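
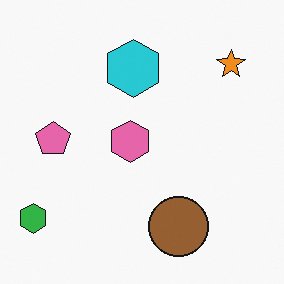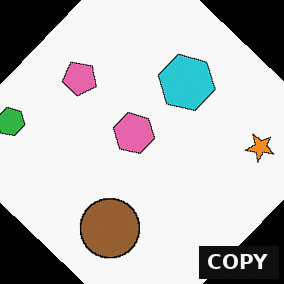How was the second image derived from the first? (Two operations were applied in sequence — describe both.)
The second image is the first rotated clockwise by a large amount — several tens of degrees, then watermarked with the text "COPY" in the lower-right corner.

Every shape is tilted by the same angle and the image corners show triangular fill wedges — a whole-image rotation by a non-right angle. A dark label reading "COPY" appears in the lower-right corner.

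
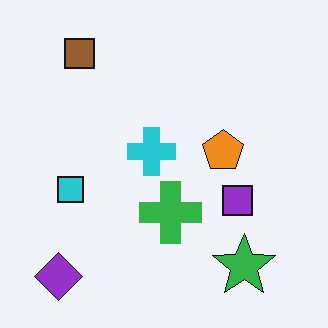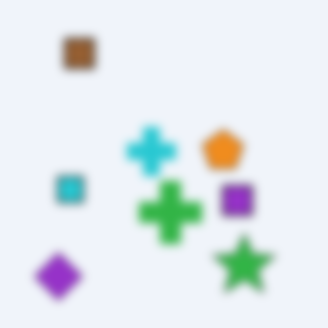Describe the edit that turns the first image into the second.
This is the original image moderately blurred.

Shape edges and outlines are uniformly softened across the whole image.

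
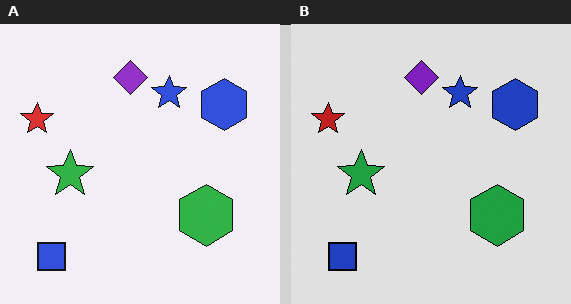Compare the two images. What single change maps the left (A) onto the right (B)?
This is the original image posterized to a reduced palette.

Each flat color has snapped to a coarser quantized level — most visibly, the near-white background has dropped to a flat grey.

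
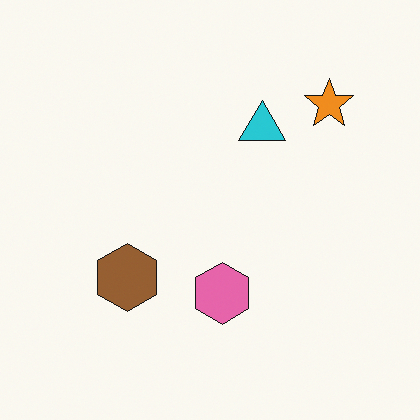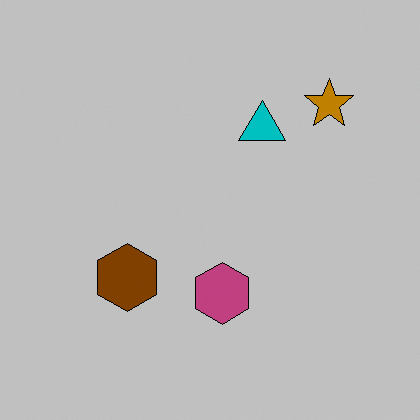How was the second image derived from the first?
This is the original image heavily posterized to just a handful of flat colors.

Each flat color has snapped to a coarser quantized level — most visibly, the near-white background has dropped to a flat grey.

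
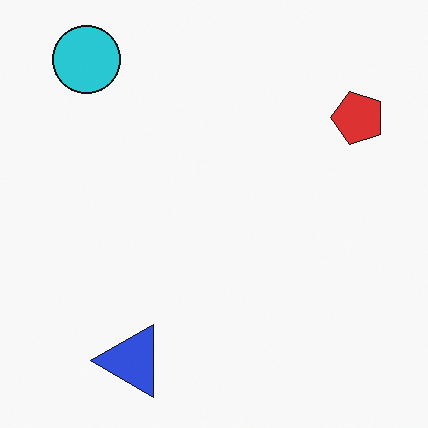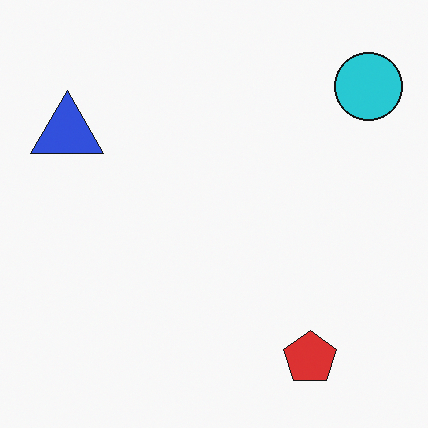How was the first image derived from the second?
The transformation is: rotated 90° counter-clockwise.

The cyan circle sits in the top-right of the second image and the top-left of the first — consistent with a whole-image 90° counter-clockwise rotation.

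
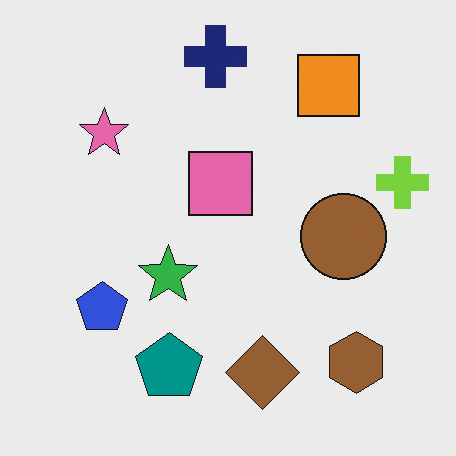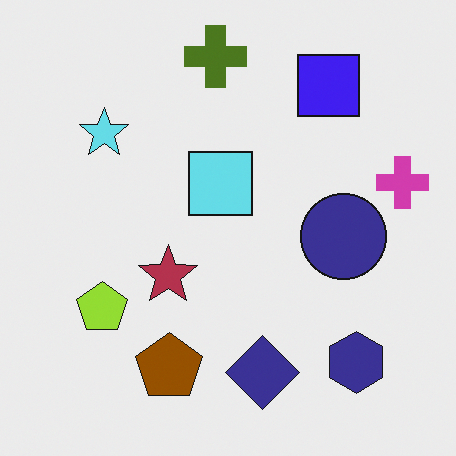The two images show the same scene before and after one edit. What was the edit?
The transformation is: hue-shifted by a large amount.

Every shape's color has rotated by the same amount around the hue wheel — a uniform hue shift.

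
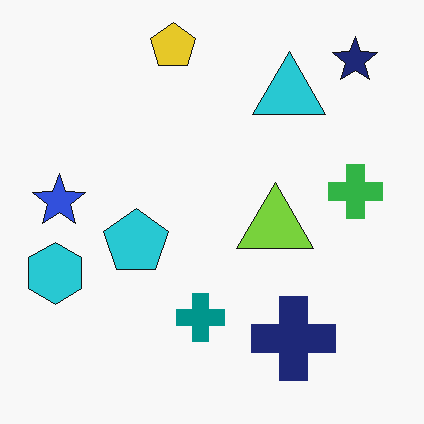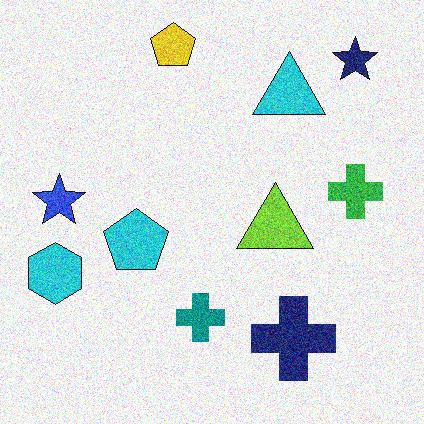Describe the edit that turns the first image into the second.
The image was degraded with strong gaussian noise.

Random speckle covers the whole image, including the flat background.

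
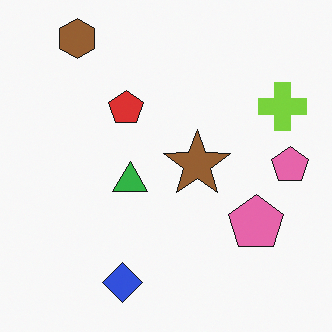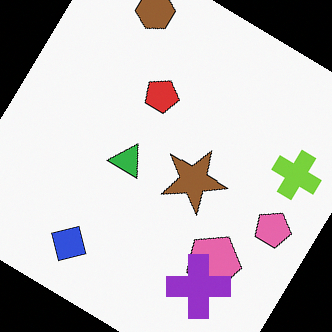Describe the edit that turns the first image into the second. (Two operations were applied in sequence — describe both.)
The transformation is: rotated clockwise by a large amount — several tens of degrees, then overlaid with an additional purple cross.

Every shape is tilted by the same angle and the image corners show triangular fill wedges — a whole-image rotation by a non-right angle. A purple cross appears in the second image that is absent from the first.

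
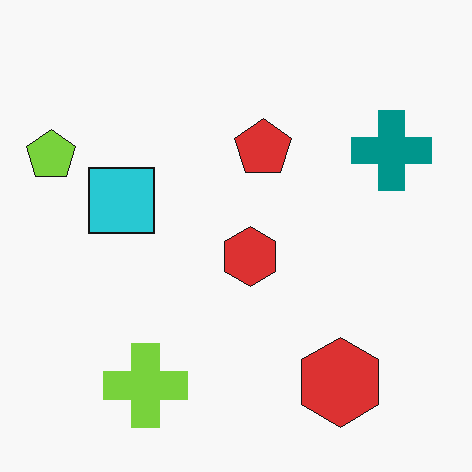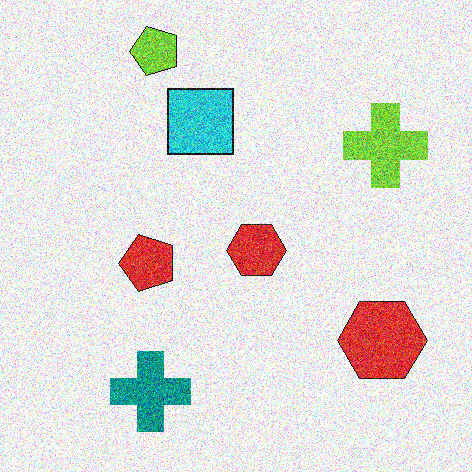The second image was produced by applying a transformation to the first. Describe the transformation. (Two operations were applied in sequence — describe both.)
The transformation is: transposed (reflected across the top-left ↔ bottom-right diagonal), then degraded with a thick layer of grain.

Shapes have swapped their row and column positions — what was in the top-right is now in the bottom-left — a diagonal reflection. Random speckle covers the whole image, including the flat background.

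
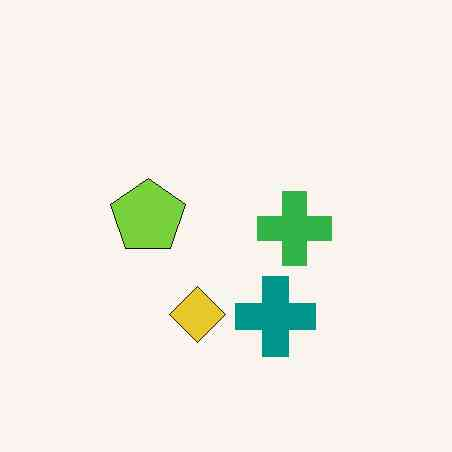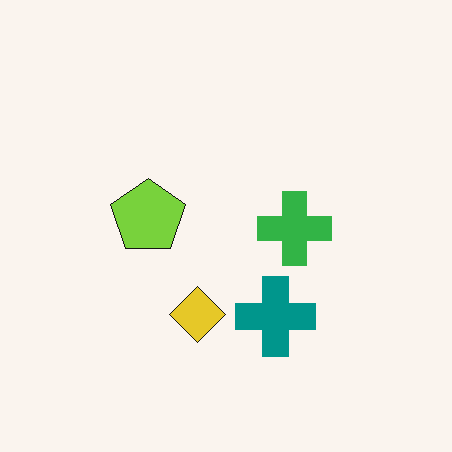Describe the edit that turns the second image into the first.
The image was JPEG-compressed with visible artifacts.

Blocky 8×8 compression artifacts appear around shape edges and the flat background shows ringing — characteristic JPEG degradation.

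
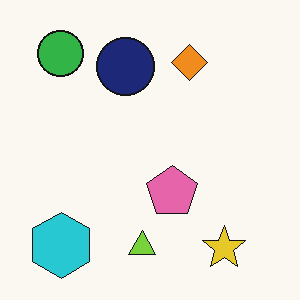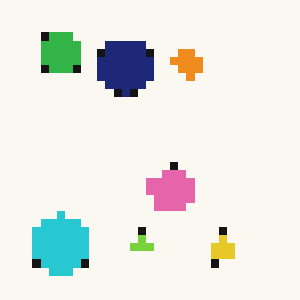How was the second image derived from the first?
The image was moderately pixelated.

Shapes are reduced to large square blocks; fine edges and outlines are lost — a downscale-then-upscale (mosaic) effect.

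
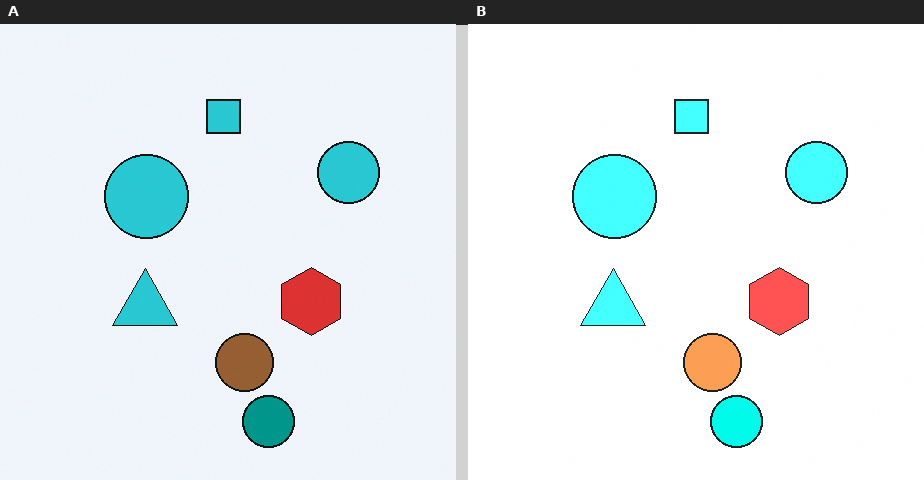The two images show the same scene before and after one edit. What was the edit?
The image was noticeably brightened.

Every pixel — background and shapes alike — is uniformly brightened.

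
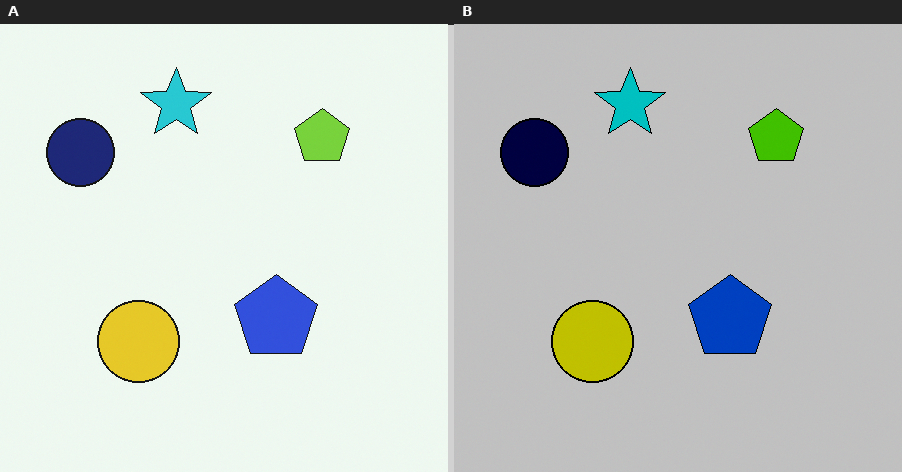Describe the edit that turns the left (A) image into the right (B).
The image was aggressively posterized.

Each flat color has snapped to a coarser quantized level — most visibly, the near-white background has dropped to a flat grey.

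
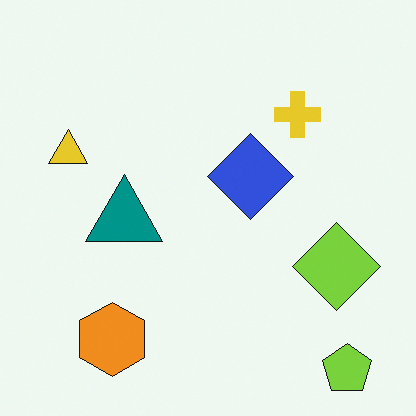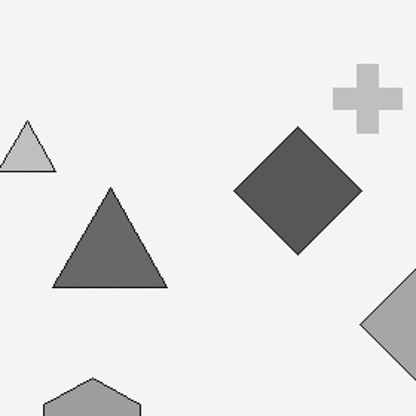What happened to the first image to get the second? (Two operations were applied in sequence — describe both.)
It was cropped slightly and scaled back up, then converted to grayscale.

The visible shapes are larger and the field of view is narrower; shapes near the original edges may be partly or wholly outside the frame — a crop-and-rescale. All color is removed — every shape is now a shade of grey.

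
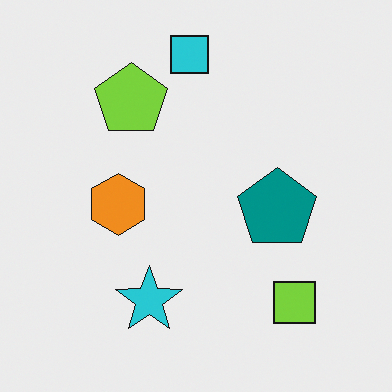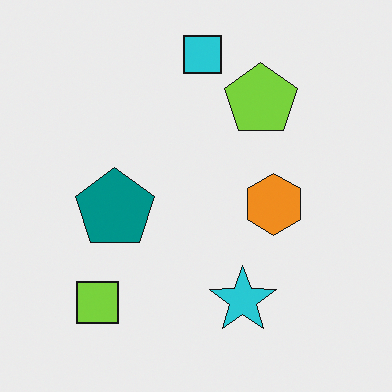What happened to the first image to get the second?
The second image is the first flipped horizontally (left ↔ right).

The lime square is in the bottom-right of the first image and the bottom-left of the second — shapes on opposite sides of the vertical midline have swapped in a mirror flip.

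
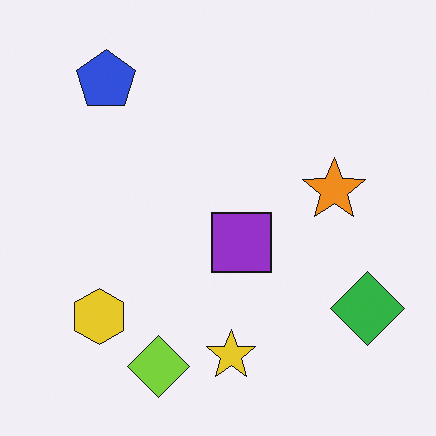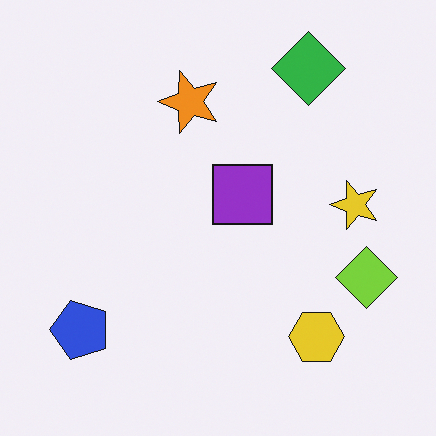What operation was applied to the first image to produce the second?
It was rotated 90° counter-clockwise.

The blue pentagon sits in the top-left of the first image and the bottom-left of the second — consistent with a whole-image 90° counter-clockwise rotation.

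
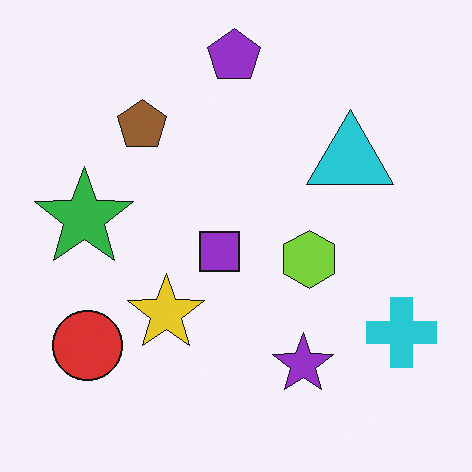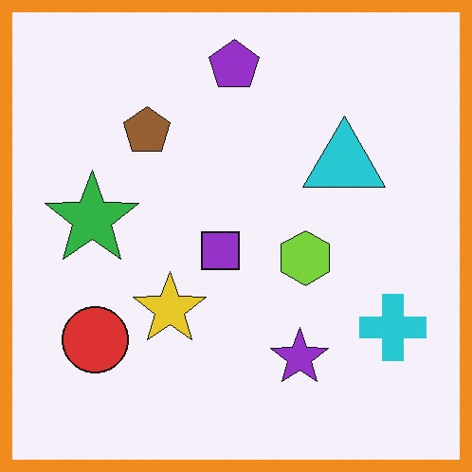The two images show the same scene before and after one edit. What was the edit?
The second image is the first framed with a orange border.

A solid orange frame runs around the edge of the second image, with the content slightly shrunk inside it.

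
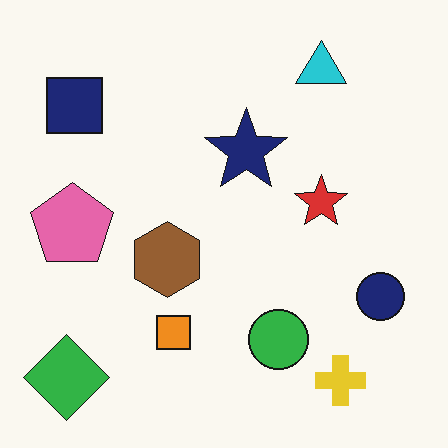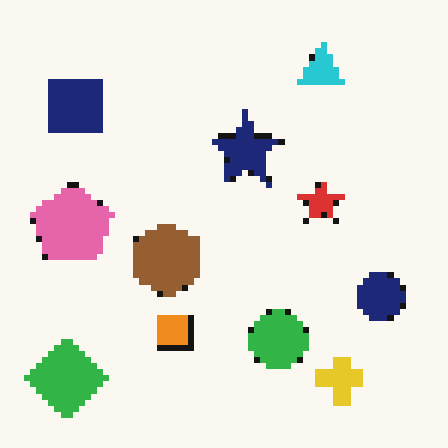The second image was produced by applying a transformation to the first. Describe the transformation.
It was pixelated into visible square blocks.

Shapes are reduced to large square blocks; fine edges and outlines are lost — a downscale-then-upscale (mosaic) effect.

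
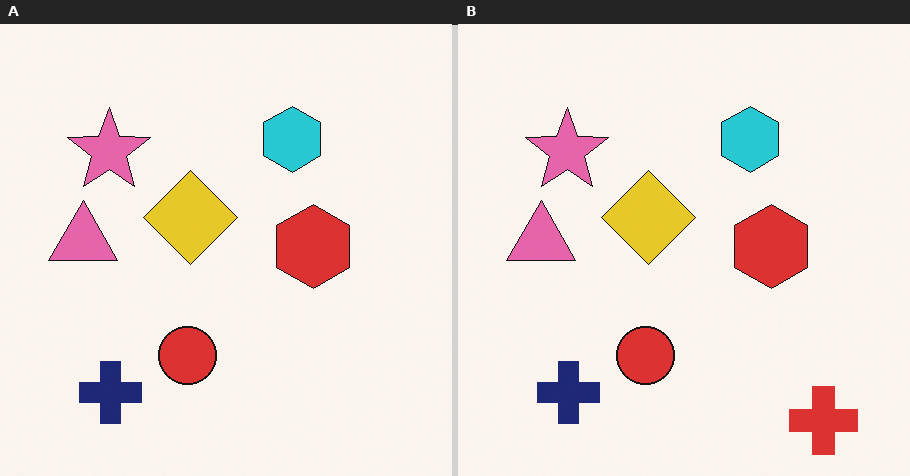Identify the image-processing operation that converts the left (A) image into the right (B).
The image was overlaid with an additional red cross.

A red cross appears in the right (B) image that is absent from the left (A).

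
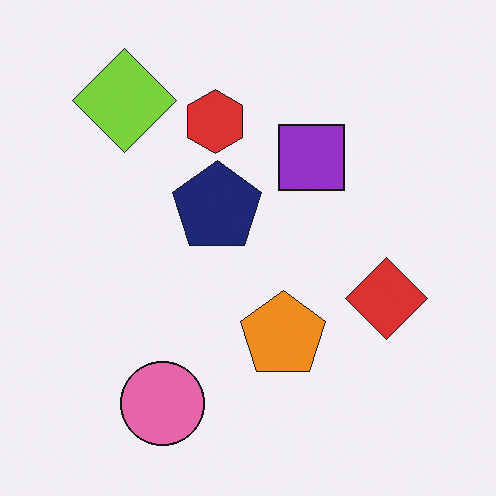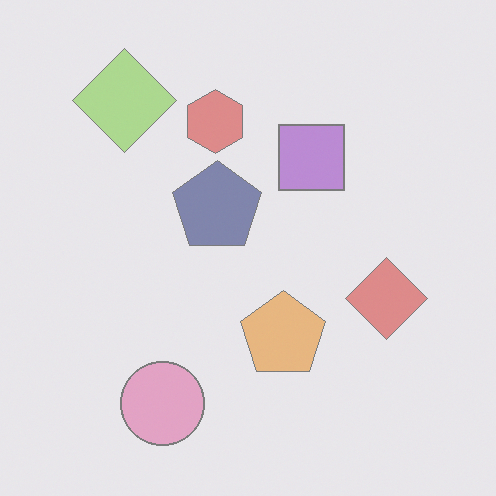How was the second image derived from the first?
The transformation is: given much lower contrast.

Tones are pushed toward mid-grey across the whole image — a global contrast change.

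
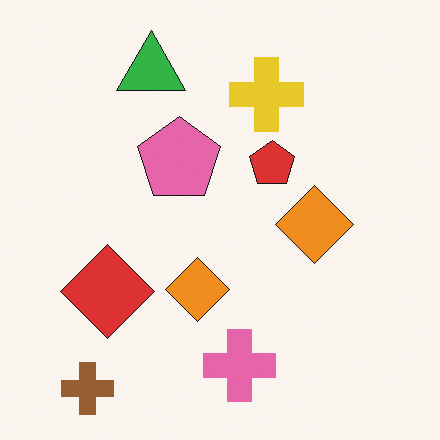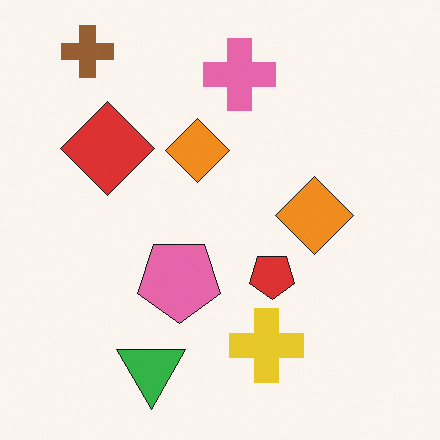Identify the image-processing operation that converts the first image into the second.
It was flipped vertically (top ↔ bottom).

The brown cross is in the bottom-left of the first image and the top-left of the second — shapes on opposite sides of the horizontal midline have swapped in a mirror flip.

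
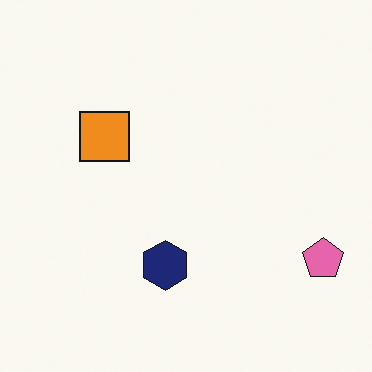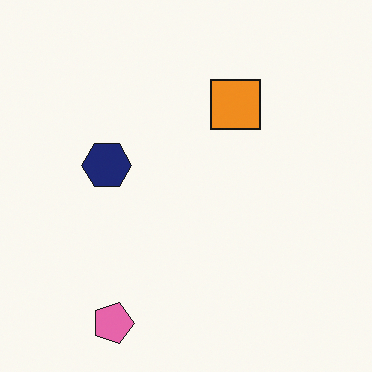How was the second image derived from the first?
It was rotated 90° clockwise.

The pink pentagon sits in the bottom-right of the first image and the bottom-left of the second — consistent with a whole-image 90° clockwise rotation.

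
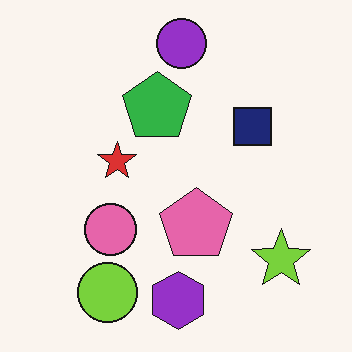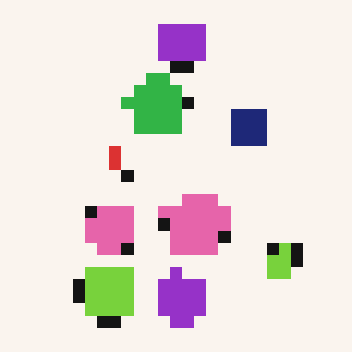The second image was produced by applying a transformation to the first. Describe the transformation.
The transformation is: coarsely pixelated.

Shapes are reduced to large square blocks; fine edges and outlines are lost — a downscale-then-upscale (mosaic) effect.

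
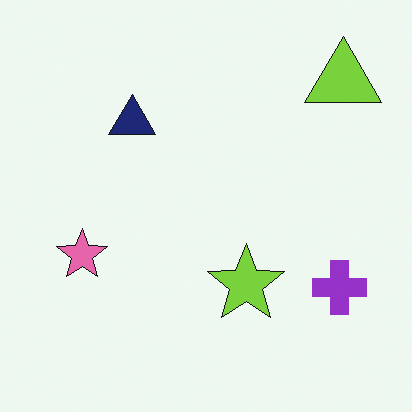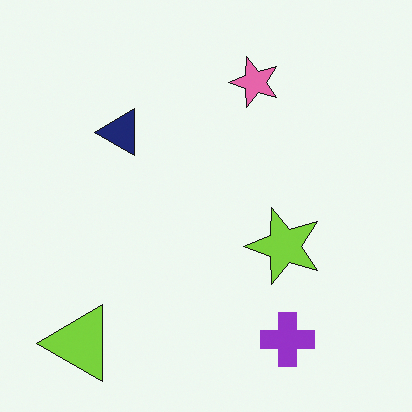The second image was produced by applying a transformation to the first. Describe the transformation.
The image was transposed (reflected across the top-left ↔ bottom-right diagonal).

Shapes have swapped their row and column positions — what was in the top-right is now in the bottom-left — a diagonal reflection.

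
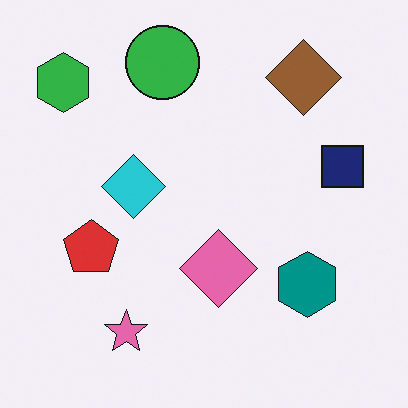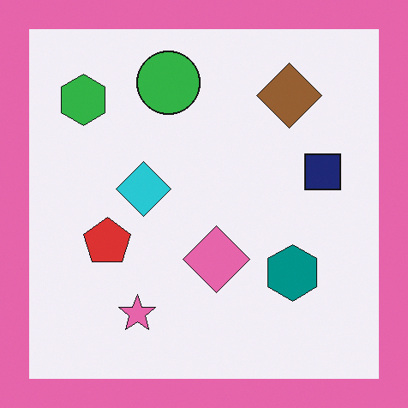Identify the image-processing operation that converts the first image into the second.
The second image is the first framed with a pink border.

A solid pink frame runs around the edge of the second image, with the content slightly shrunk inside it.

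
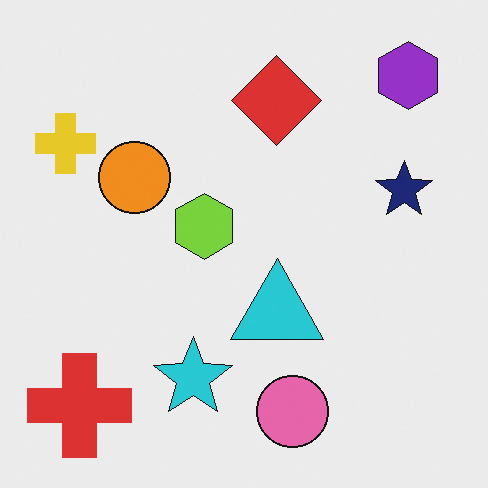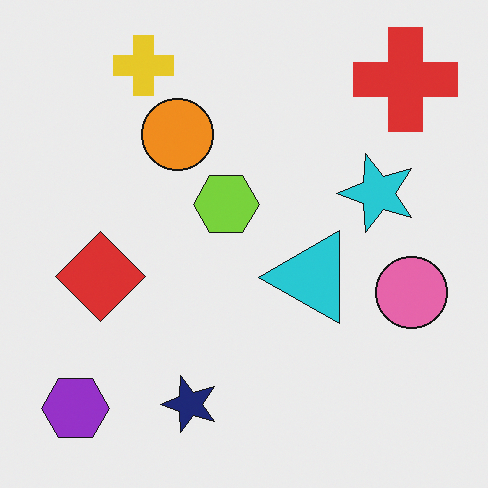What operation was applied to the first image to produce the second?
The transformation is: transposed (reflected across the top-left ↔ bottom-right diagonal).

Shapes have swapped their row and column positions — what was in the top-right is now in the bottom-left — a diagonal reflection.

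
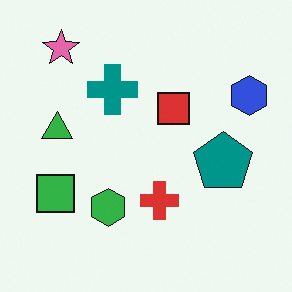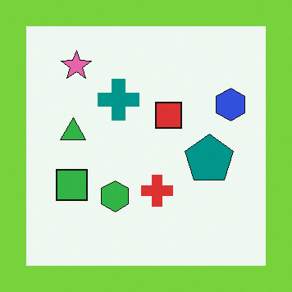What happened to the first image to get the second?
The second image is the first framed with a lime border.

A solid lime frame runs around the edge of the second image, with the content slightly shrunk inside it.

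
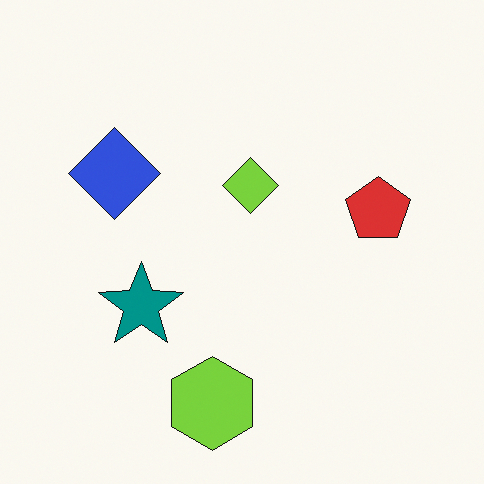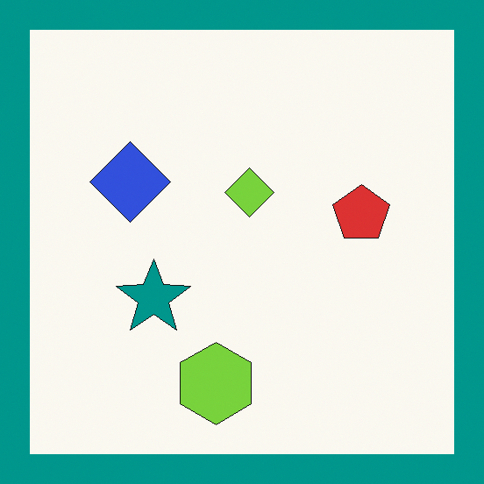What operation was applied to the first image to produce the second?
The second image is the first framed with a teal border.

A solid teal frame runs around the edge of the second image, with the content slightly shrunk inside it.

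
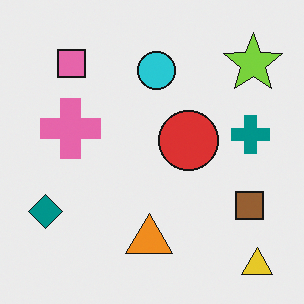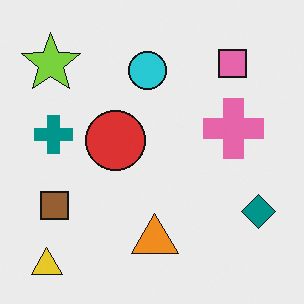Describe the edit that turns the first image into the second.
This is the original image flipped horizontally (left ↔ right).

The teal diamond is in the bottom-left of the first image and the bottom-right of the second — shapes on opposite sides of the vertical midline have swapped in a mirror flip.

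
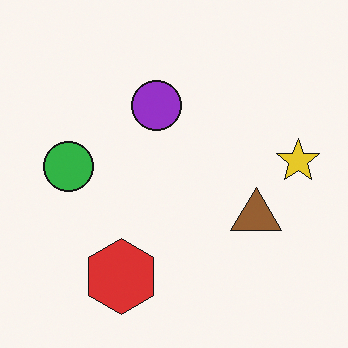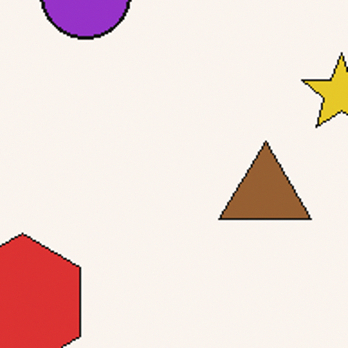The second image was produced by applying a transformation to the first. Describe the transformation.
Cropped tightly and scaled back up.

The visible shapes are larger and the field of view is narrower; shapes near the original edges may be partly or wholly outside the frame — a crop-and-rescale.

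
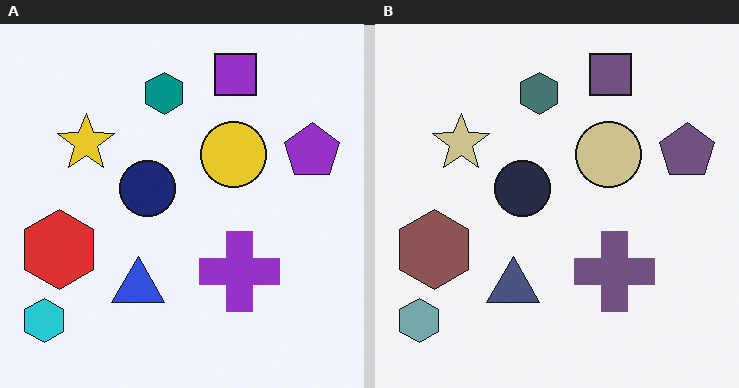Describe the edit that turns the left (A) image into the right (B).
The right (B) image is the left (A) heavily desaturated.

All colors are more muted and greyish — a global saturation change.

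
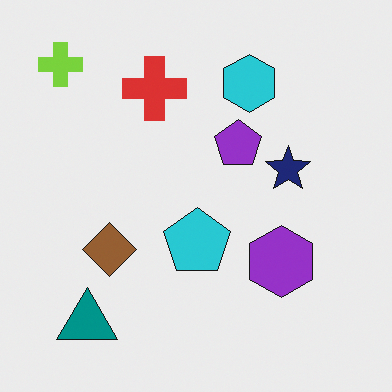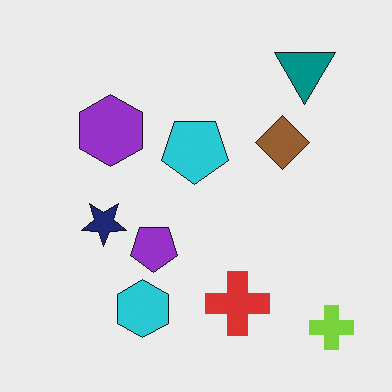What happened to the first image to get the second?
Rotated 180°.

The lime cross sits in the top-left of the first image and the bottom-right of the second — consistent with a whole-image 180° rotation.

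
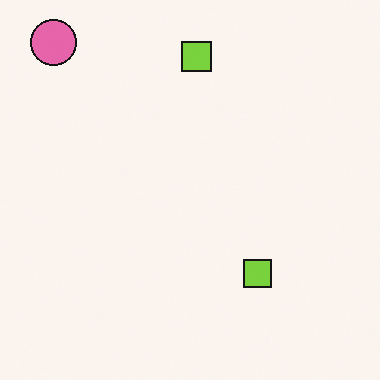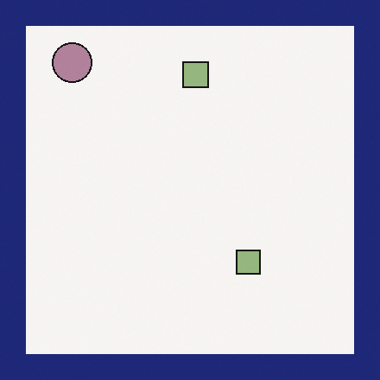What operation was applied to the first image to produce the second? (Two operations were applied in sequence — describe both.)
This is the original image heavily desaturated, then framed with a navy border.

All colors are more muted and greyish — a global saturation change. A solid navy frame runs around the edge of the second image, with the content slightly shrunk inside it.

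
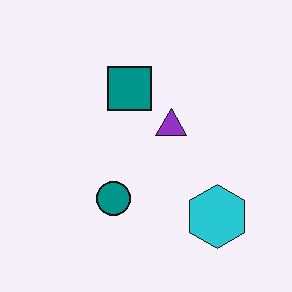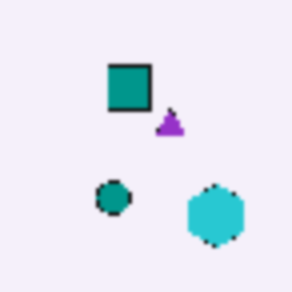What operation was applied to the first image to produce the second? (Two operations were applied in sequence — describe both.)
Mildly pixelated, then slightly softened.

Shapes are reduced to large square blocks; fine edges and outlines are lost — a downscale-then-upscale (mosaic) effect. Shape edges and outlines are uniformly softened across the whole image.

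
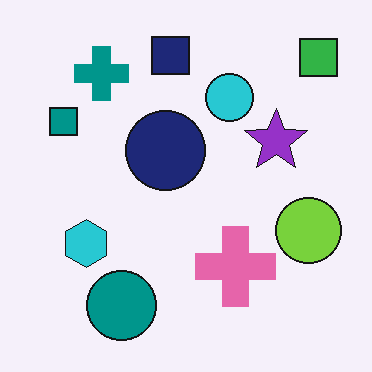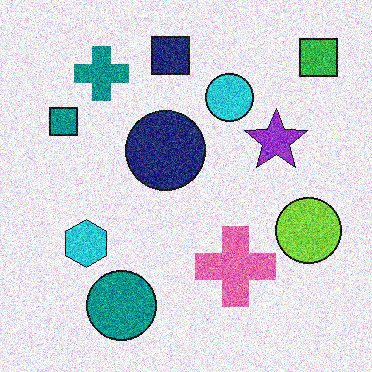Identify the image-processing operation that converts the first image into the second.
It was degraded with a thick layer of grain.

Random speckle covers the whole image, including the flat background.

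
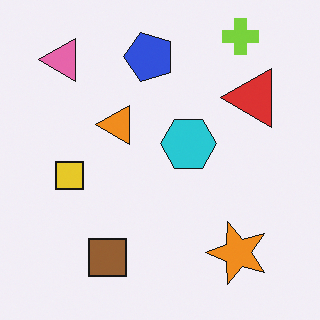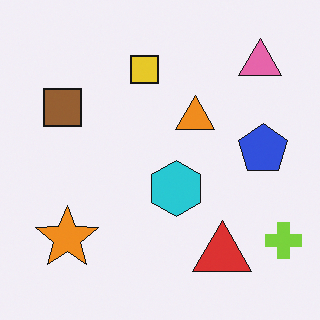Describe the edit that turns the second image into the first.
Rotated 90° counter-clockwise.

The lime cross sits in the bottom-right of the second image and the top-right of the first — consistent with a whole-image 90° counter-clockwise rotation.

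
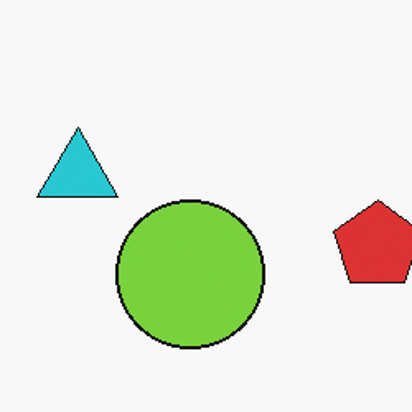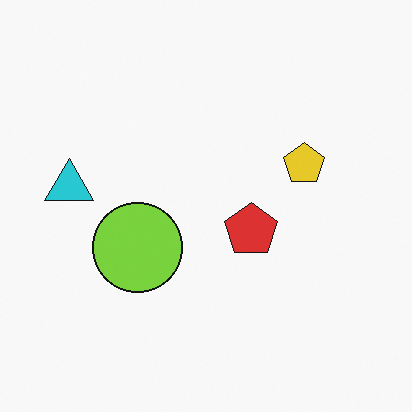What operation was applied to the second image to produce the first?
Cropped tightly and scaled back up.

The visible shapes are larger and the field of view is narrower; shapes near the original edges may be partly or wholly outside the frame — a crop-and-rescale.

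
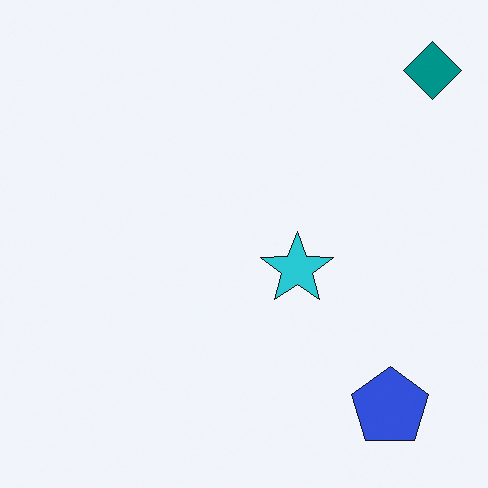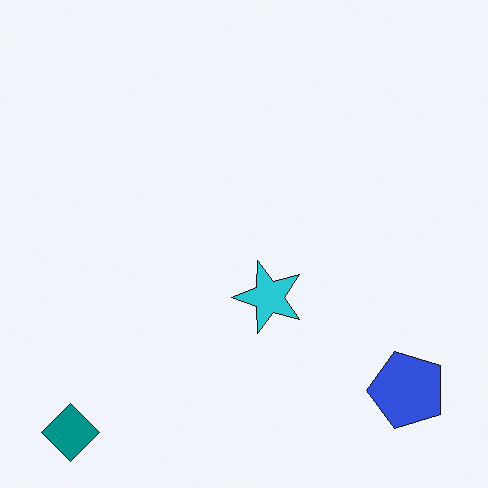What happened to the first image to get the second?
The second image is the first transposed (reflected across the top-left ↔ bottom-right diagonal).

Shapes have swapped their row and column positions — what was in the top-right is now in the bottom-left — a diagonal reflection.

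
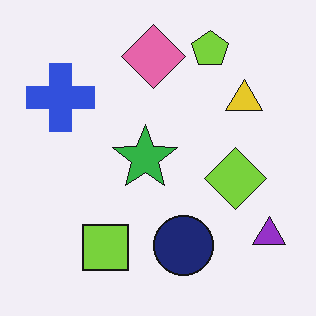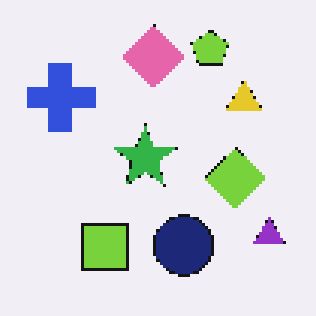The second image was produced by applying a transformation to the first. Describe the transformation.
The image was mildly pixelated.

Shapes are reduced to large square blocks; fine edges and outlines are lost — a downscale-then-upscale (mosaic) effect.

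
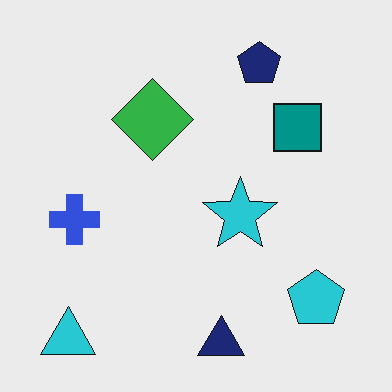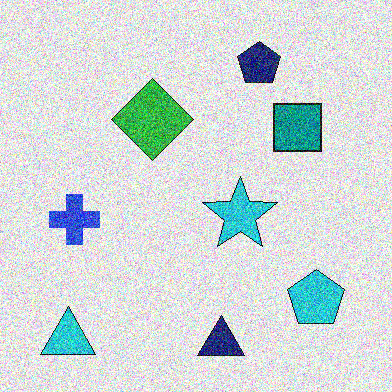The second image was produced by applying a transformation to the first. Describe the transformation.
The second image is the first degraded with a thick layer of grain.

Random speckle covers the whole image, including the flat background.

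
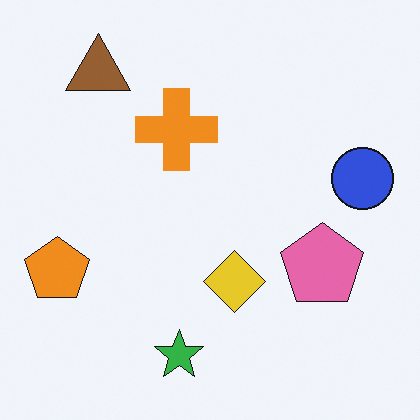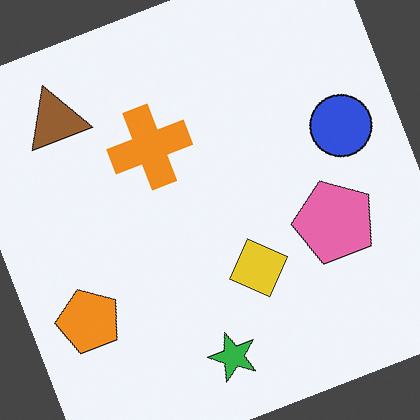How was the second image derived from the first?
This is the original image rotated counter-clockwise by a moderate amount.

Every shape is tilted by the same angle and the image corners show triangular fill wedges — a whole-image rotation by a non-right angle.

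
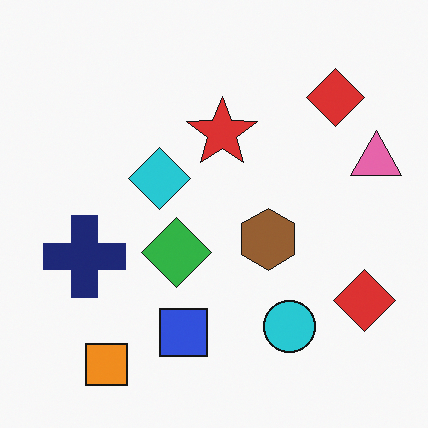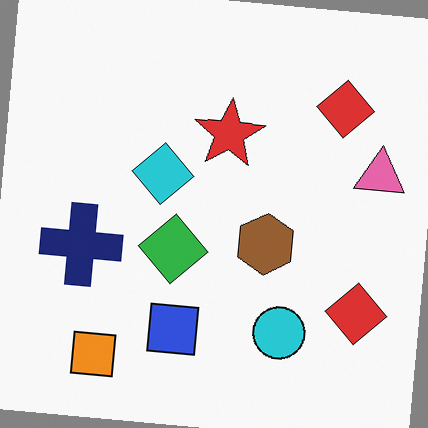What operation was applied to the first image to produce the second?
It was rotated clockwise by a slight angle.

Every shape is tilted by the same angle and the image corners show triangular fill wedges — a whole-image rotation by a non-right angle.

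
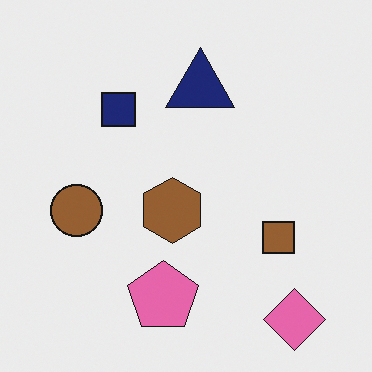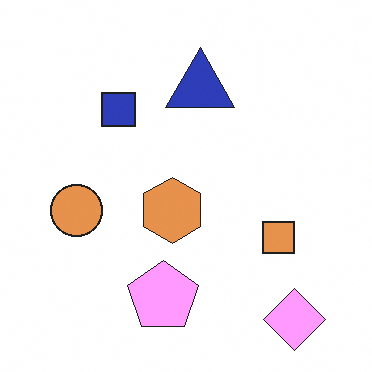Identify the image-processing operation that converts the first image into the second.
This is the original image substantially brightened.

Every pixel — background and shapes alike — is uniformly brightened.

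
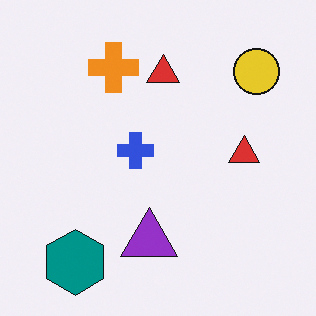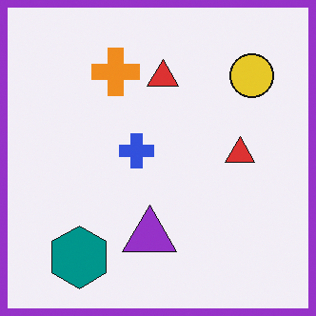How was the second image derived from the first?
Framed with a purple border.

A solid purple frame runs around the edge of the second image, with the content slightly shrunk inside it.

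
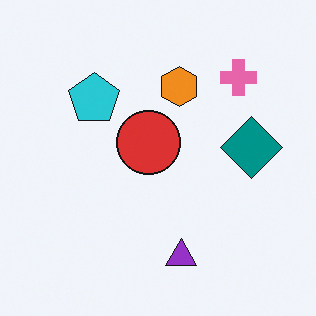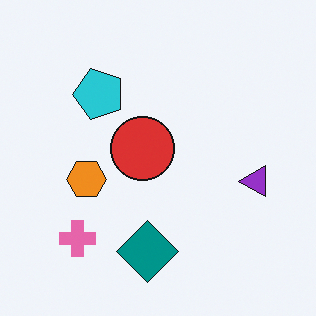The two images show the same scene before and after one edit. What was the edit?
The image was transposed (reflected across the top-left ↔ bottom-right diagonal).

Shapes have swapped their row and column positions — what was in the top-right is now in the bottom-left — a diagonal reflection.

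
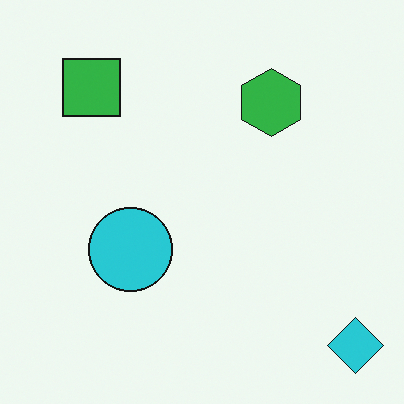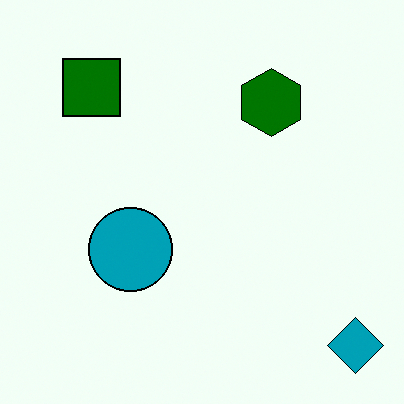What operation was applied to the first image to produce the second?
The image was given much higher contrast.

Tones are pushed away from mid-grey across the whole image — a global contrast change.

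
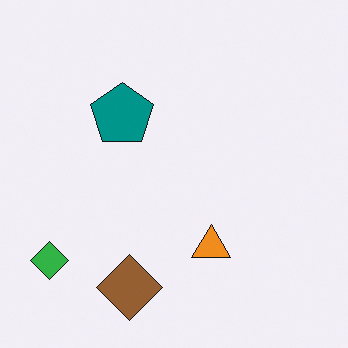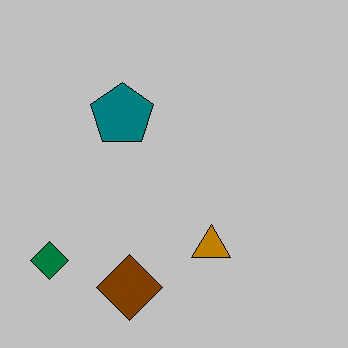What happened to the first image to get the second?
The transformation is: aggressively posterized.

Each flat color has snapped to a coarser quantized level — most visibly, the near-white background has dropped to a flat grey.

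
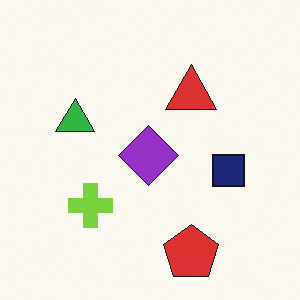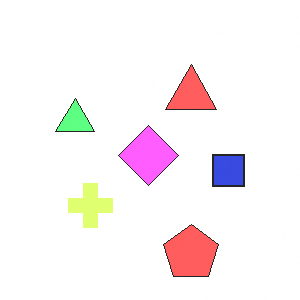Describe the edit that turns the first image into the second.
The second image is the first brightened a lot.

Every pixel — background and shapes alike — is uniformly brightened.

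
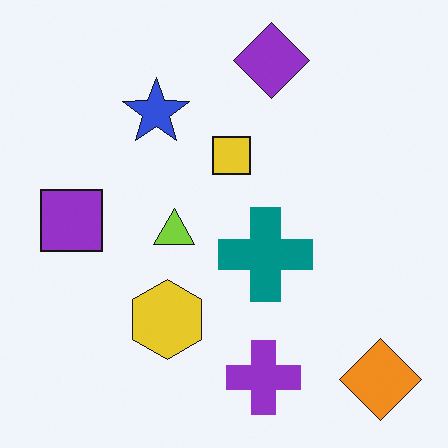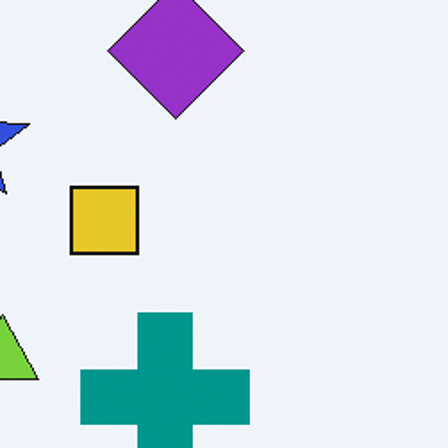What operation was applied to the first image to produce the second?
The second image is the first cropped tightly and scaled back up.

The visible shapes are larger and the field of view is narrower; shapes near the original edges may be partly or wholly outside the frame — a crop-and-rescale.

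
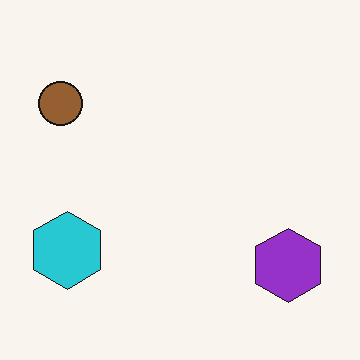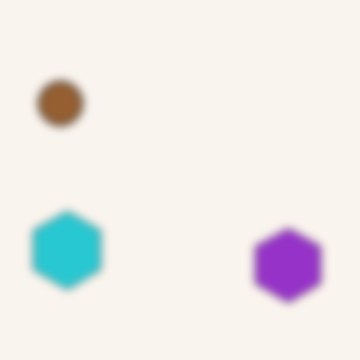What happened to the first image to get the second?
The image was noticeably gaussian-blurred.

Shape edges and outlines are uniformly softened across the whole image.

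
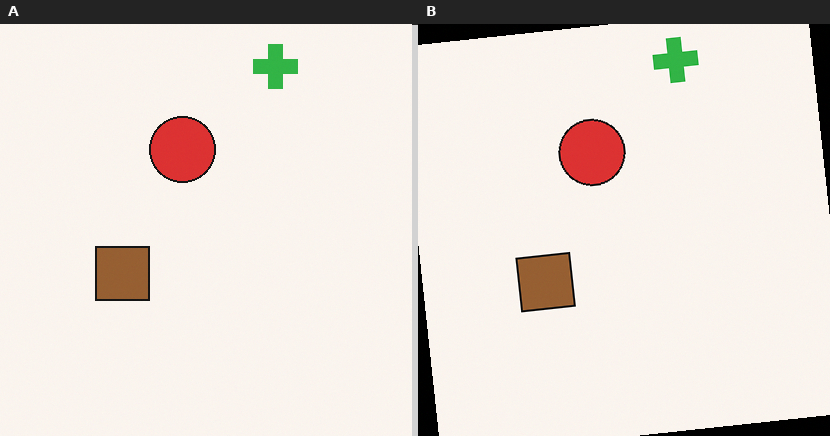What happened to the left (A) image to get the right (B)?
Rotated counter-clockwise by a small amount.

Every shape is tilted by the same angle and the image corners show triangular fill wedges — a whole-image rotation by a non-right angle.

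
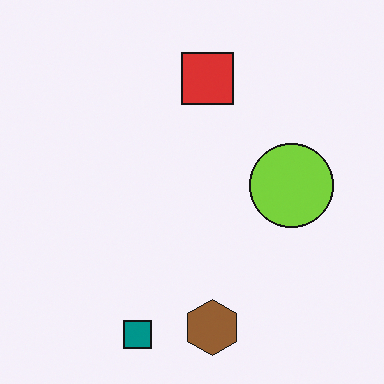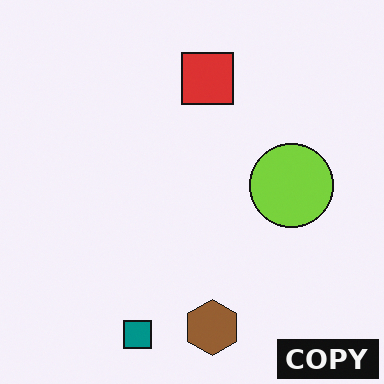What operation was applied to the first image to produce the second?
Watermarked with the text "COPY" in the lower-right corner.

A dark label reading "COPY" appears in the lower-right corner.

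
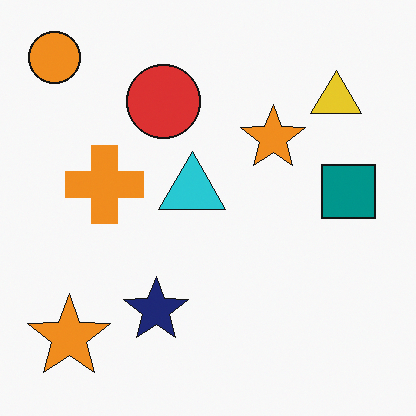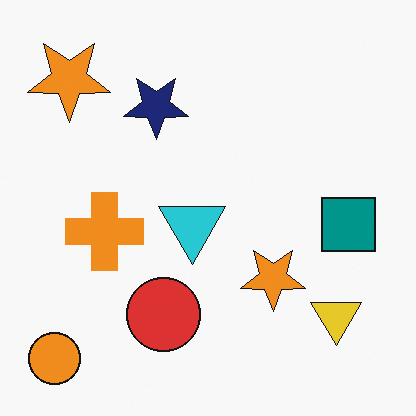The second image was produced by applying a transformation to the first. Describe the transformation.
The image was flipped vertically (top ↔ bottom).

The orange circle is in the top-left of the first image and the bottom-left of the second — shapes on opposite sides of the horizontal midline have swapped in a mirror flip.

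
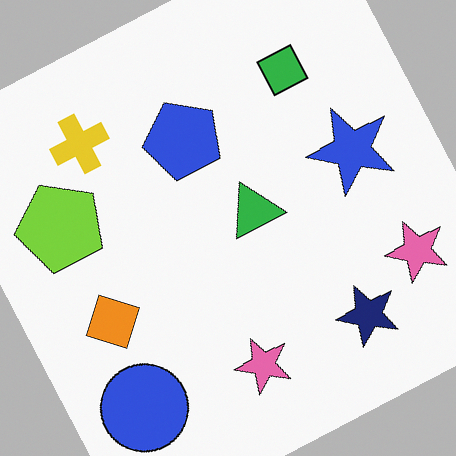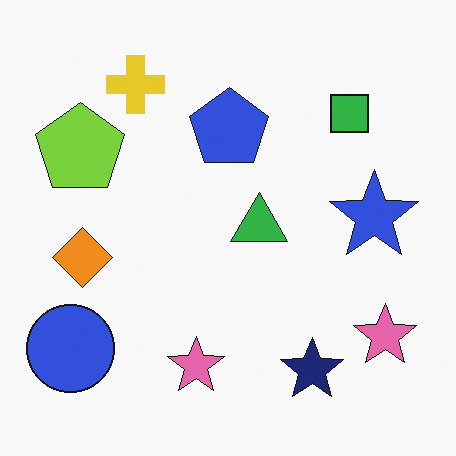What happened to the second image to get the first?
The transformation is: rotated counter-clockwise by a moderate amount.

Every shape is tilted by the same angle and the image corners show triangular fill wedges — a whole-image rotation by a non-right angle.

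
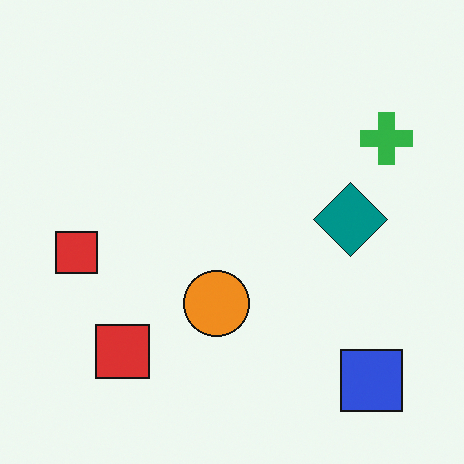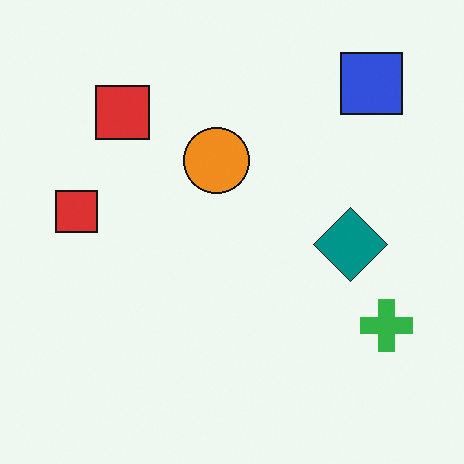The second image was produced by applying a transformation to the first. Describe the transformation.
Flipped vertically (top ↔ bottom).

The blue square is in the bottom-right of the first image and the top-right of the second — shapes on opposite sides of the horizontal midline have swapped in a mirror flip.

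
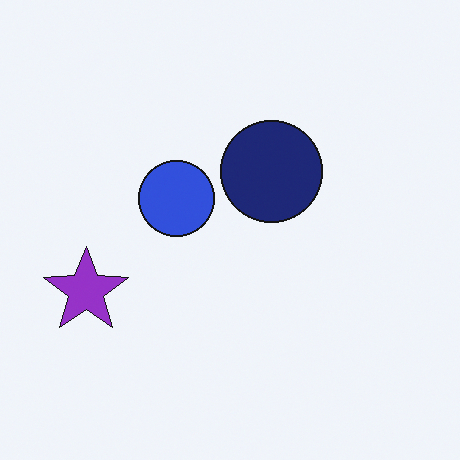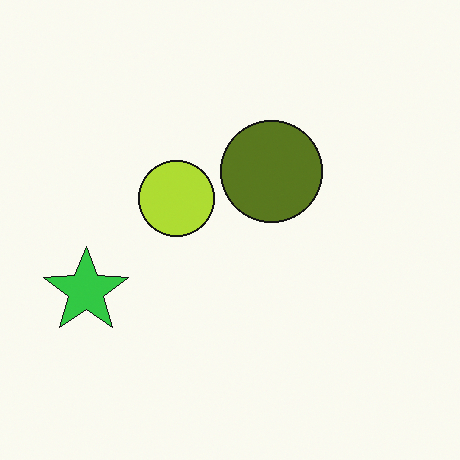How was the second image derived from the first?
Hue-shifted through roughly half the color wheel.

Every shape's color has rotated by the same amount around the hue wheel — a uniform hue shift.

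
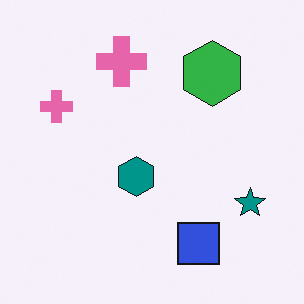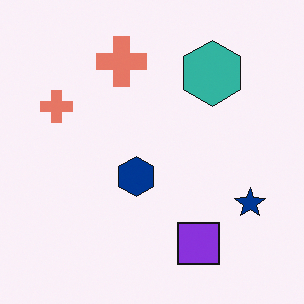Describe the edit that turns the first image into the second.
This is the original image hue-shifted slightly.

Every shape's color has rotated by the same amount around the hue wheel — a uniform hue shift.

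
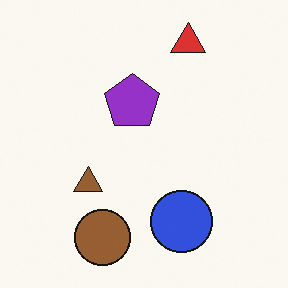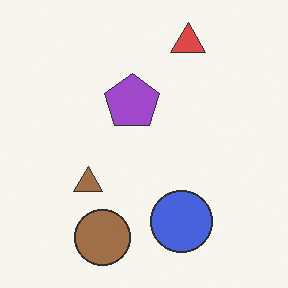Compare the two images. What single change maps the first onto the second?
The transformation is: given slightly reduced contrast.

Tones are pushed toward mid-grey across the whole image — a global contrast change.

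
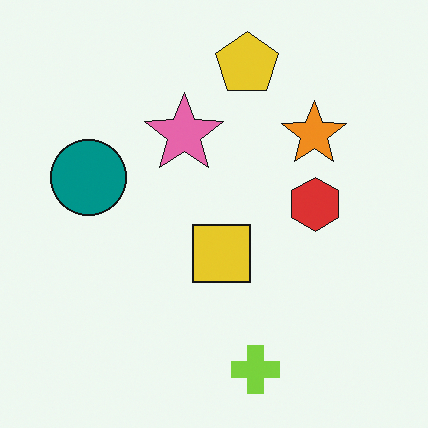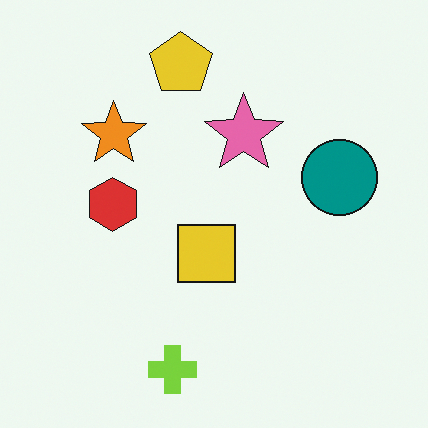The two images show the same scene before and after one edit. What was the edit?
The second image is the first flipped horizontally (left ↔ right).

The teal circle is in the left of the first image and the right of the second — shapes on opposite sides of the vertical midline have swapped in a mirror flip.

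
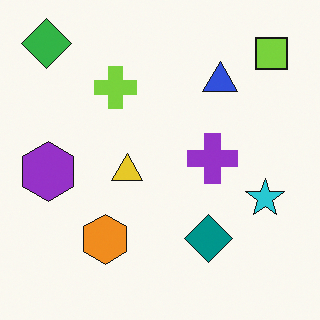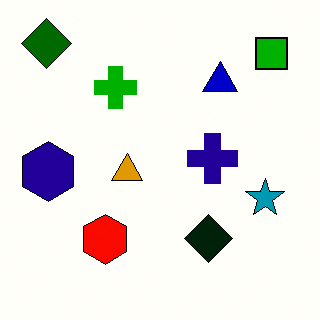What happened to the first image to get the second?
This is the original image given much higher contrast.

Tones are pushed away from mid-grey across the whole image — a global contrast change.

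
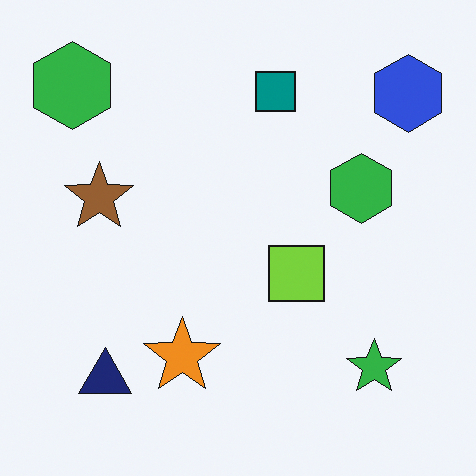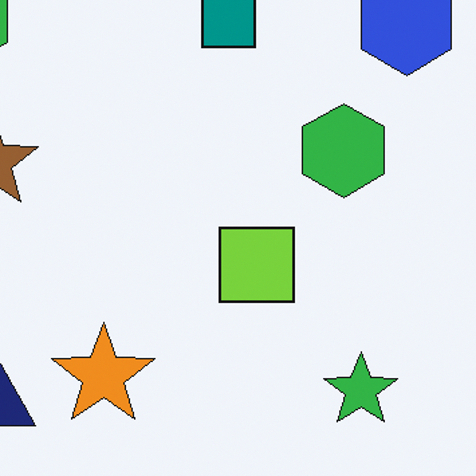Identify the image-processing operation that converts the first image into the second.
The second image is the first cropped slightly and scaled back up.

The visible shapes are larger and the field of view is narrower; shapes near the original edges may be partly or wholly outside the frame — a crop-and-rescale.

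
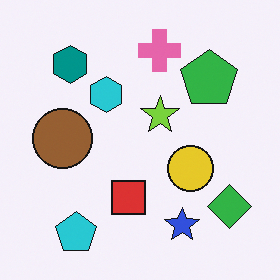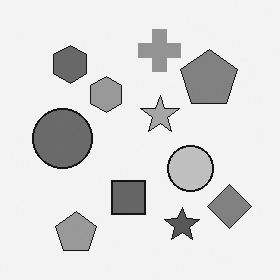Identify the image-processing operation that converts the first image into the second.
The transformation is: converted to grayscale.

All color is removed — every shape is now a shade of grey.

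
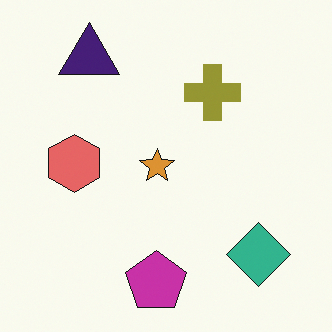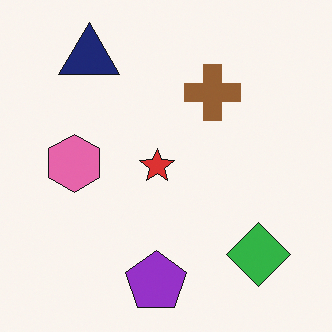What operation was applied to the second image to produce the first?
The image was hue-shifted by a small amount.

Every shape's color has rotated by the same amount around the hue wheel — a uniform hue shift.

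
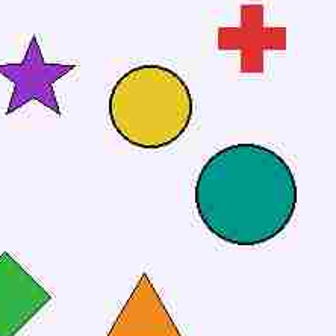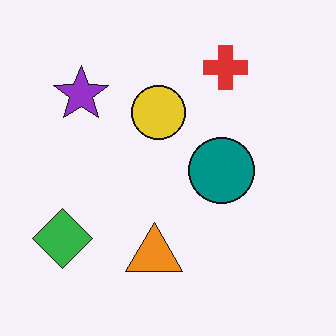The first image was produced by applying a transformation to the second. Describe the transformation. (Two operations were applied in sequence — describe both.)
Heavily JPEG-compressed with obvious blocking artifacts, then cropped to a modestly smaller region and rescaled.

Blocky 8×8 compression artifacts appear around shape edges and the flat background shows ringing — characteristic JPEG degradation. The visible shapes are larger and the field of view is narrower; shapes near the original edges may be partly or wholly outside the frame — a crop-and-rescale.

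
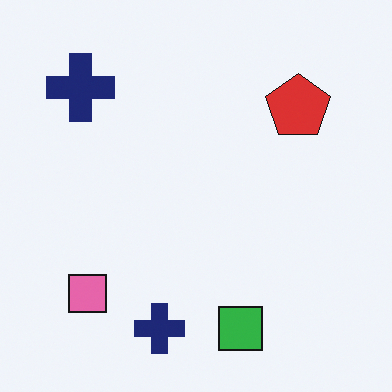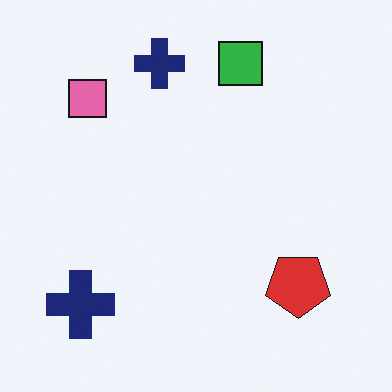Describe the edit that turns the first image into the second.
The second image is the first flipped vertically (top ↔ bottom).

The green square is in the bottom of the first image and the top of the second — shapes on opposite sides of the horizontal midline have swapped in a mirror flip.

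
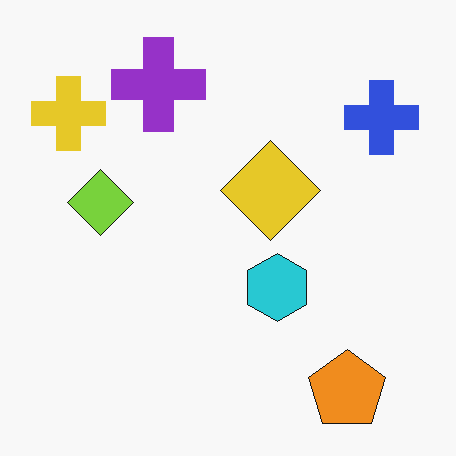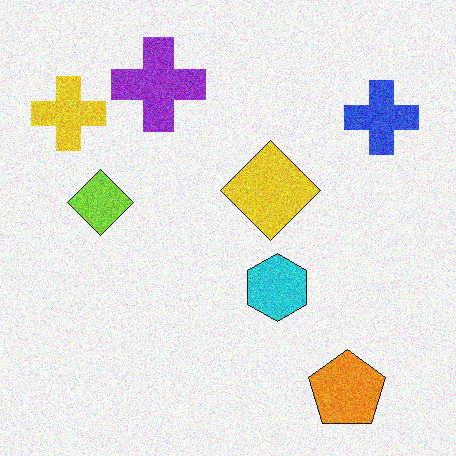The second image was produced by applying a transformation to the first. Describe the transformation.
Degraded with visible gaussian noise.

Random speckle covers the whole image, including the flat background.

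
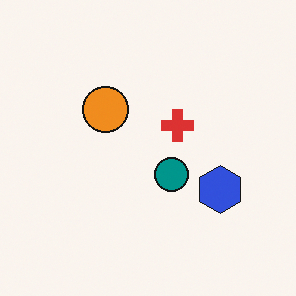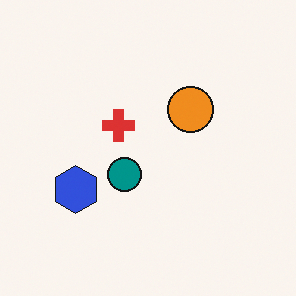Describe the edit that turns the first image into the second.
Flipped horizontally (left ↔ right).

The blue hexagon is in the right of the first image and the left of the second — shapes on opposite sides of the vertical midline have swapped in a mirror flip.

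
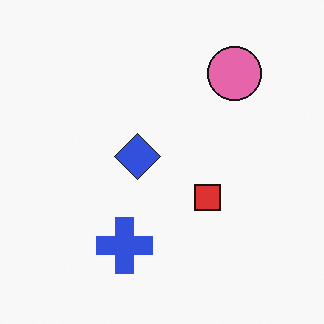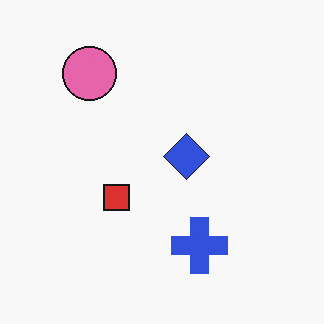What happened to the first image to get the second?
The image was flipped horizontally (left ↔ right).

The pink circle is in the top-right of the first image and the top-left of the second — shapes on opposite sides of the vertical midline have swapped in a mirror flip.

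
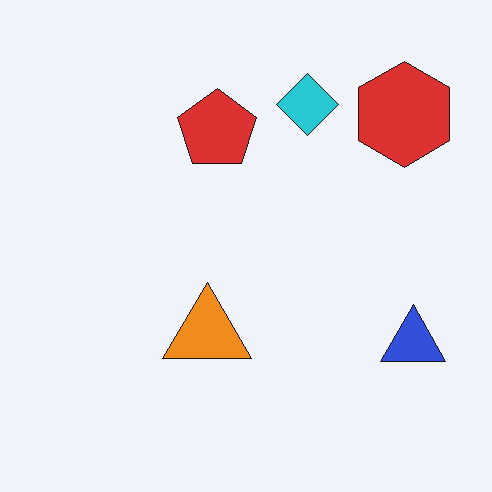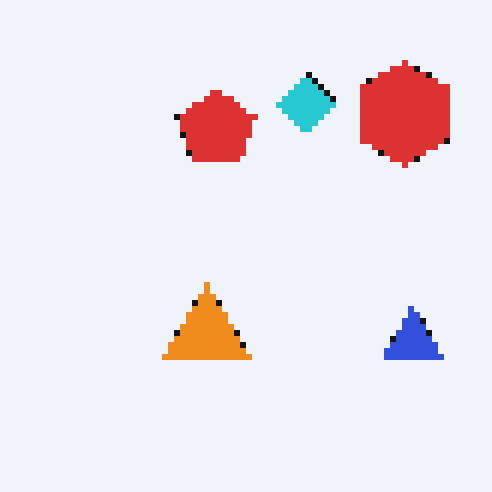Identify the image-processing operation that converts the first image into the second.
The image was pixelated into visible square blocks.

Shapes are reduced to large square blocks; fine edges and outlines are lost — a downscale-then-upscale (mosaic) effect.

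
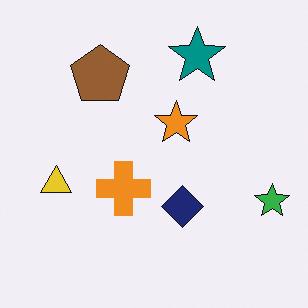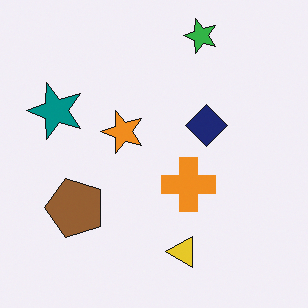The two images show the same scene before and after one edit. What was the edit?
Rotated 90° counter-clockwise.

The green star sits in the right of the first image and the top of the second — consistent with a whole-image 90° counter-clockwise rotation.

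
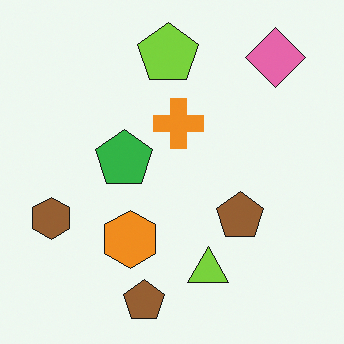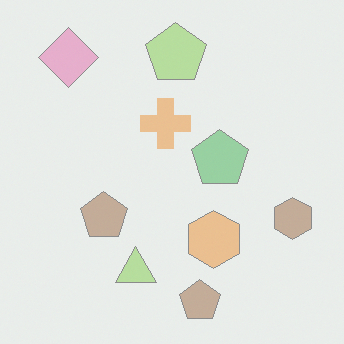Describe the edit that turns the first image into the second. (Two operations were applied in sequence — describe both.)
It was washed out (contrast reduced), then flipped horizontally (left ↔ right).

Tones are pushed toward mid-grey across the whole image — a global contrast change. The brown hexagon is in the left of the first image and the right of the second — shapes on opposite sides of the vertical midline have swapped in a mirror flip.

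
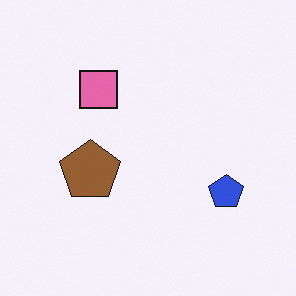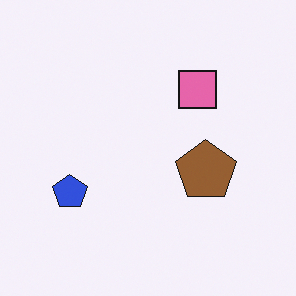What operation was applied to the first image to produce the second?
The second image is the first flipped horizontally (left ↔ right).

The blue pentagon is in the right of the first image and the left of the second — shapes on opposite sides of the vertical midline have swapped in a mirror flip.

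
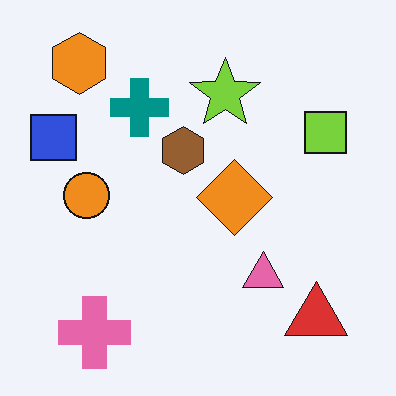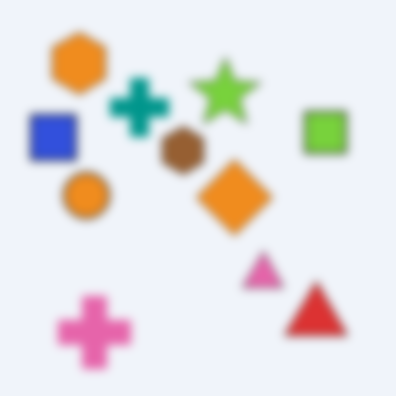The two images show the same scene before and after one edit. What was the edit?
The second image is the first moderately blurred.

Shape edges and outlines are uniformly softened across the whole image.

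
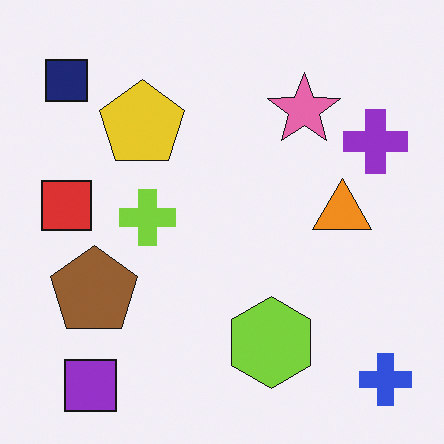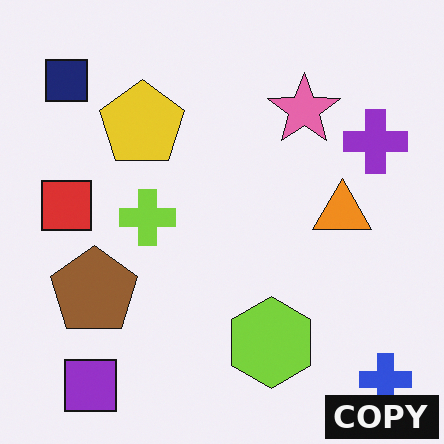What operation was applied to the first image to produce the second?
Watermarked with the text "COPY" in the lower-right corner.

A dark label reading "COPY" appears in the lower-right corner.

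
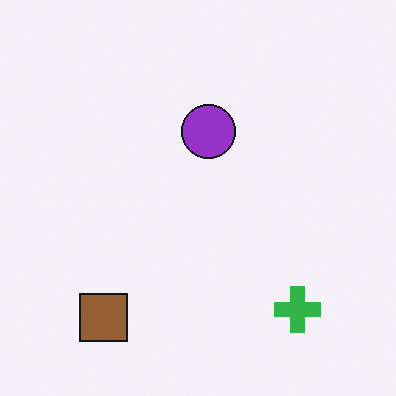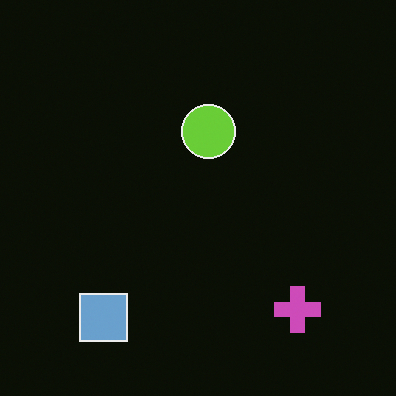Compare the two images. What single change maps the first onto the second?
The image was color-inverted (negative).

The light background has become dark and every shape's color is its complement — a photographic negative.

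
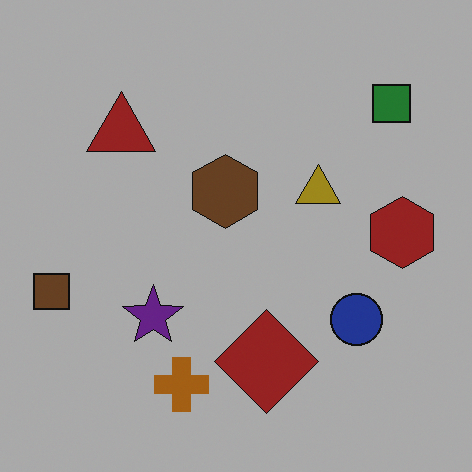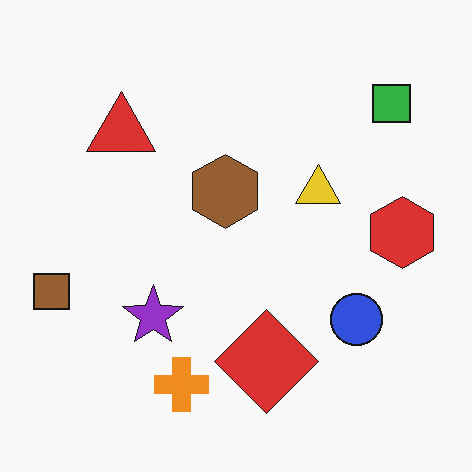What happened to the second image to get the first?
This is the original image darkened a lot.

Every pixel — background and shapes alike — is uniformly darkened.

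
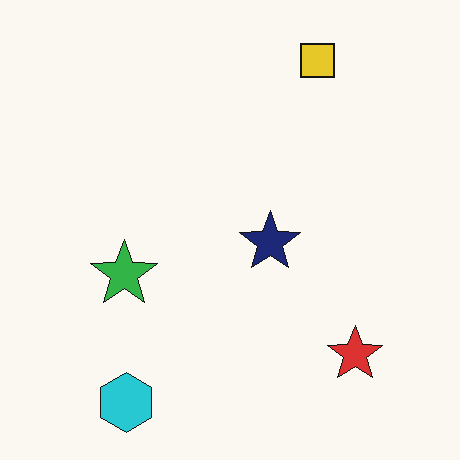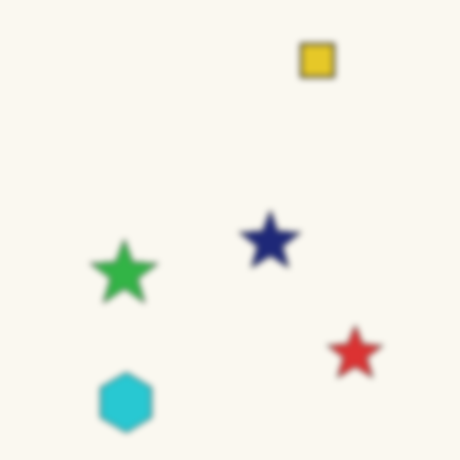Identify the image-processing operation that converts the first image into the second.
Noticeably gaussian-blurred.

Shape edges and outlines are uniformly softened across the whole image.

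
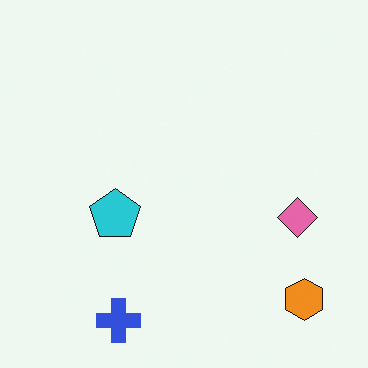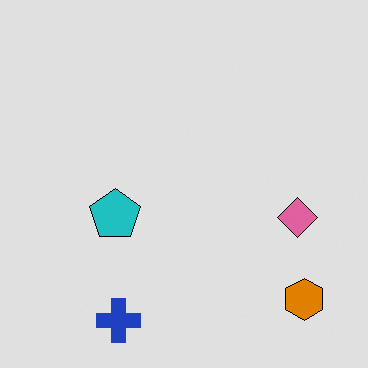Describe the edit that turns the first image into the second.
The second image is the first moderately posterized.

Each flat color has snapped to a coarser quantized level — most visibly, the near-white background has dropped to a flat grey.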